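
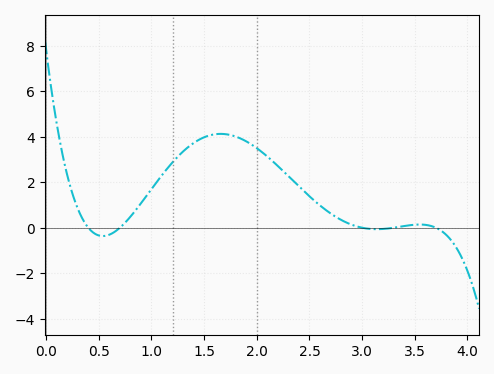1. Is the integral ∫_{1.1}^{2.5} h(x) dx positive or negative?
positive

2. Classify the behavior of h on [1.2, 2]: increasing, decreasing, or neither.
neither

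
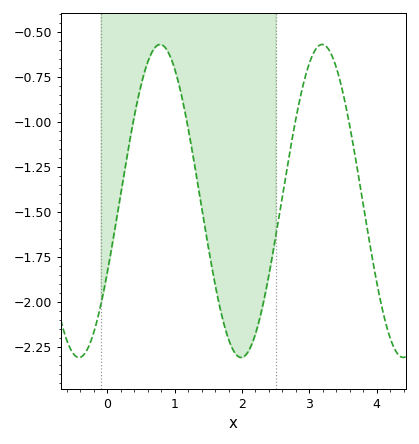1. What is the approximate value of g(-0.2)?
-2.16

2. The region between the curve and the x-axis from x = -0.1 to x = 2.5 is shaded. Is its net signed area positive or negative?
negative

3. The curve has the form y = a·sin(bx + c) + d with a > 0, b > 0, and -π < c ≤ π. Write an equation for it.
y = 0.87sin(2.6x - 0.47) - 1.44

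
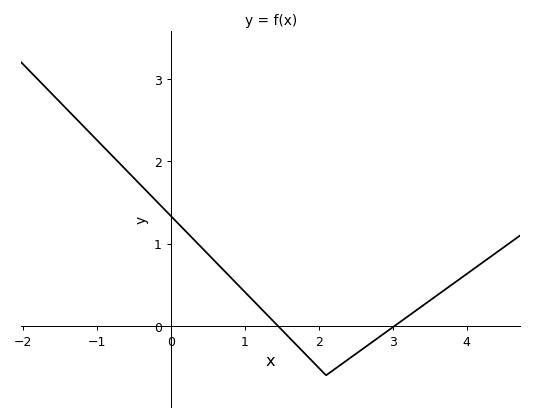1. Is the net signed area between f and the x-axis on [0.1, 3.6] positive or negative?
positive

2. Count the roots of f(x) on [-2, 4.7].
2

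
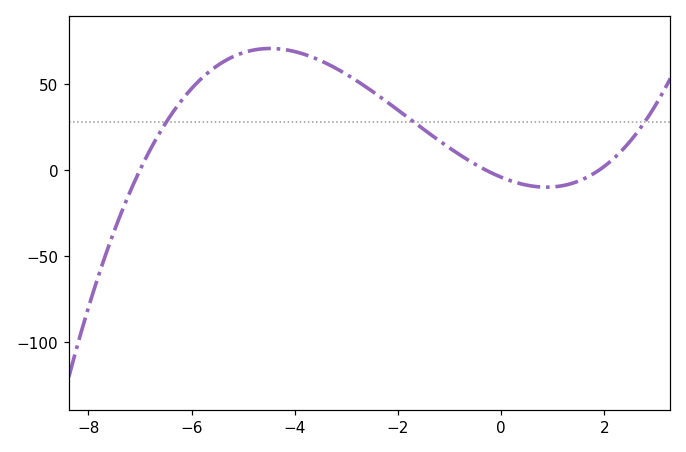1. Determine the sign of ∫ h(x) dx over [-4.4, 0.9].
positive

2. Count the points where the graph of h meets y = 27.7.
3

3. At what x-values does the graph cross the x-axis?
-7, -0.4, 1.8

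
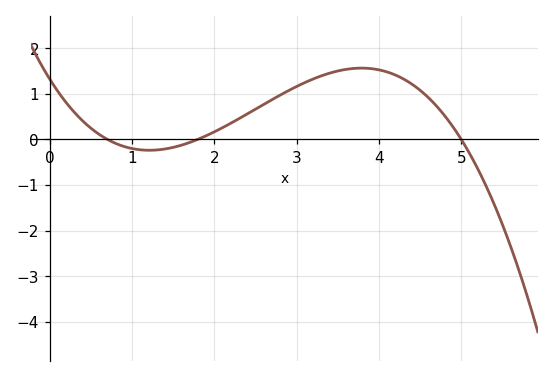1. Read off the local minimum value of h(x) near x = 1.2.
-0.239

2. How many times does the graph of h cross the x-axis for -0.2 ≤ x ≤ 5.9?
3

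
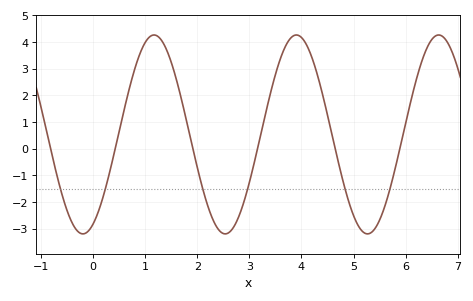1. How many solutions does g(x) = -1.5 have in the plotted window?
6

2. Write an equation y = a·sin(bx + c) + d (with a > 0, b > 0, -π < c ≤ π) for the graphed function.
y = 3.73sin(2.3x - 1.1) + 0.53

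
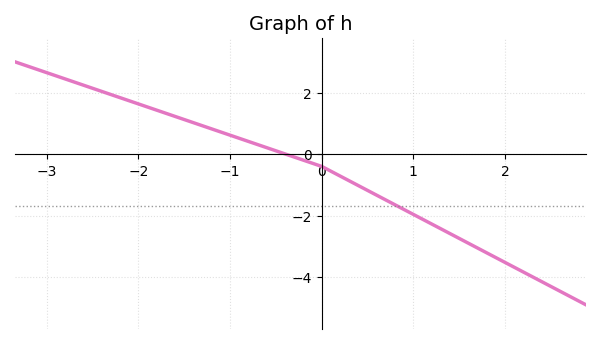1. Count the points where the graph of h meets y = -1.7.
1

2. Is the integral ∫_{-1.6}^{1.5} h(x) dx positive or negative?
negative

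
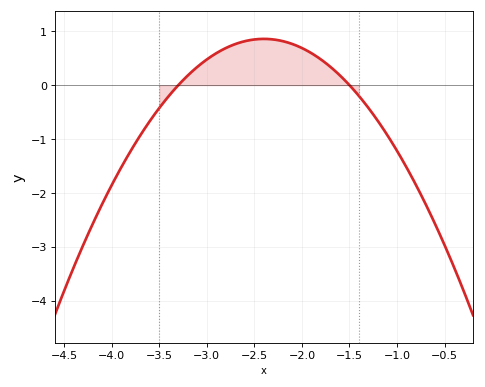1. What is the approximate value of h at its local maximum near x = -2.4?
0.9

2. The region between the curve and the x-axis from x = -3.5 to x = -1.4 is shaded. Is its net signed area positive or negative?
positive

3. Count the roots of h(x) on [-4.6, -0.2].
2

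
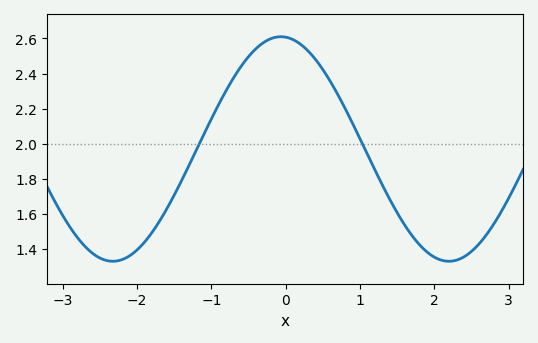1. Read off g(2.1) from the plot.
1.34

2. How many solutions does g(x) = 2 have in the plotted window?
2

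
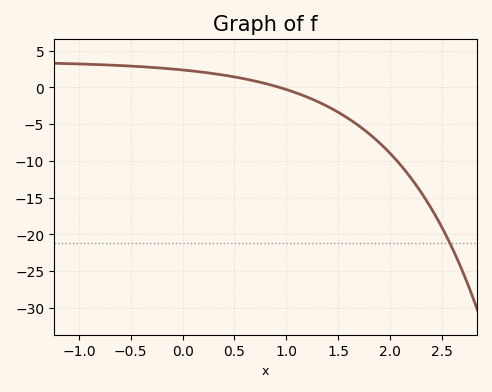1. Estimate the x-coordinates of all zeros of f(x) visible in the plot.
0.938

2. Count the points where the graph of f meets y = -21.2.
1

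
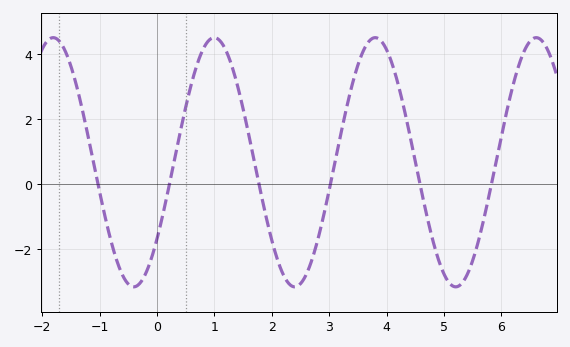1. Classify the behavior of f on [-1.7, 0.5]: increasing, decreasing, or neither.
neither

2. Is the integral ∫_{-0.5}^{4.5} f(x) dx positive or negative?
positive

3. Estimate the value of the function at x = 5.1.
-3.06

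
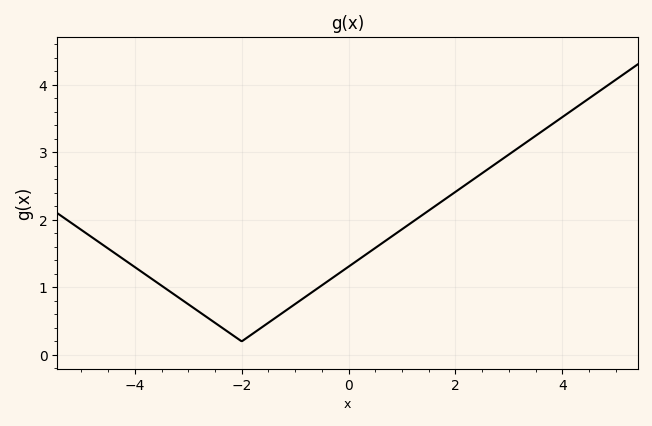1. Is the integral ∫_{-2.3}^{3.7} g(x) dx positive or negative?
positive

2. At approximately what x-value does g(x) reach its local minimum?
-2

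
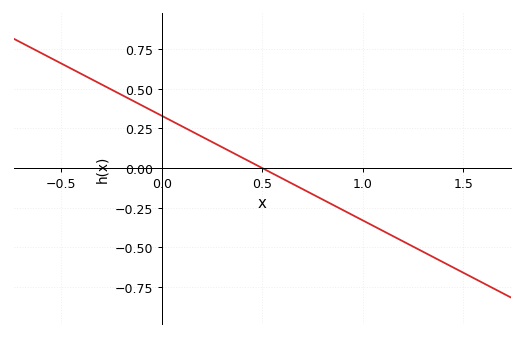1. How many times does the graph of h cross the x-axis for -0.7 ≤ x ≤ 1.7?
1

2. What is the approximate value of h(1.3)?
-0.528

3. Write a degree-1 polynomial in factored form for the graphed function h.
y = -0.66(x - 0.5)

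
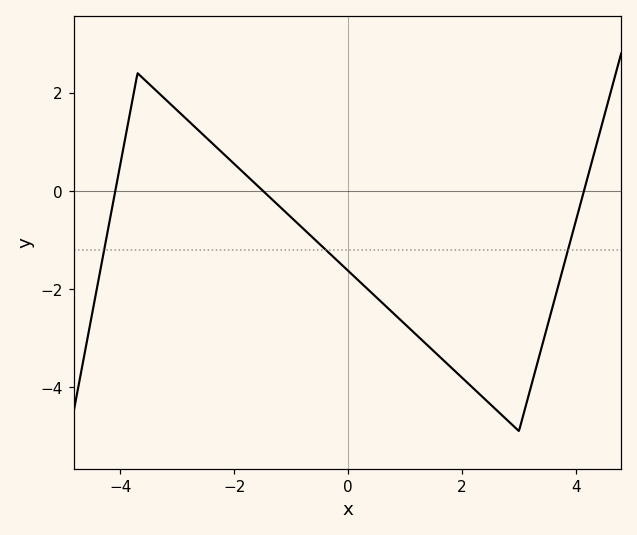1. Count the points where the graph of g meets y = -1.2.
3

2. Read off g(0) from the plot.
-1.63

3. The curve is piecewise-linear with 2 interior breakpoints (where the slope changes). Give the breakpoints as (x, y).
(-3.7, 2.4); (3, -4.9)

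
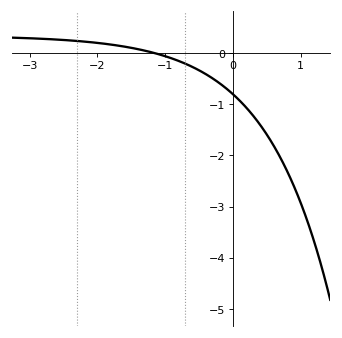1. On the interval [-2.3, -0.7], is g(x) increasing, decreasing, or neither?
decreasing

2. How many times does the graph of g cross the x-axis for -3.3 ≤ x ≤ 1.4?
1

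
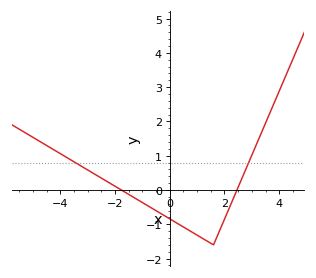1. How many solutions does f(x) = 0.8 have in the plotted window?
2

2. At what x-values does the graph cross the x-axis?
-1.77, 2.46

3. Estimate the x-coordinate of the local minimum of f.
1.6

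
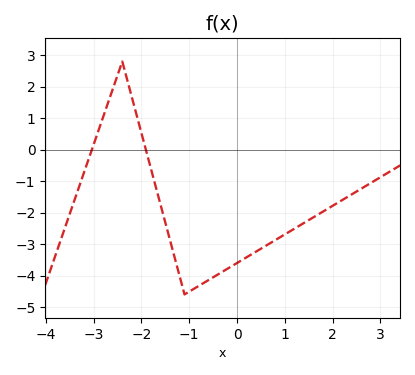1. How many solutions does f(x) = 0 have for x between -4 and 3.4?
2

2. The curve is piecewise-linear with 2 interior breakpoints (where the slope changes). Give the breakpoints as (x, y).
(-2.4, 2.8); (-1.1, -4.6)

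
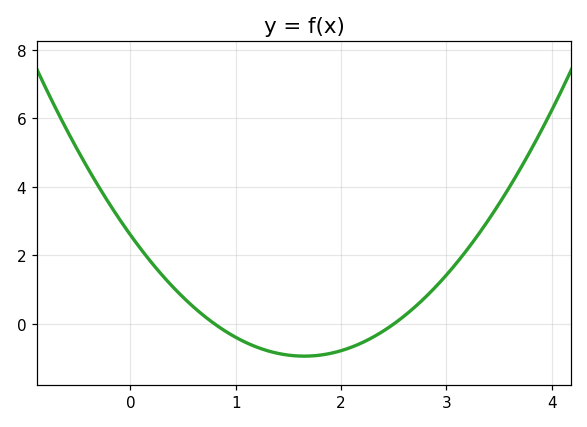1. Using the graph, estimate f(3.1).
1.79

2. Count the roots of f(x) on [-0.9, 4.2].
2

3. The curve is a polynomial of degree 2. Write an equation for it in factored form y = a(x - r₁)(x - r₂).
y = 1.3(x - 0.8)(x - 2.5)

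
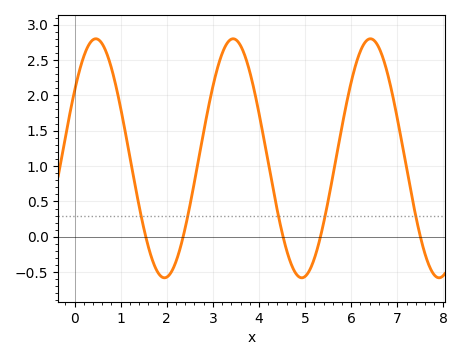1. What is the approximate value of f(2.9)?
1.8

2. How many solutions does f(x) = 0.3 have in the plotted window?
5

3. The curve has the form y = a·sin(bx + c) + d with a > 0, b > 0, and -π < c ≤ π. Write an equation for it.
y = 1.69sin(2.1x + 0.6) + 1.11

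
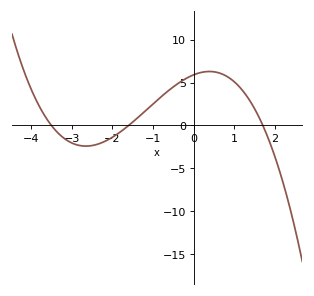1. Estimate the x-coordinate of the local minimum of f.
-2.65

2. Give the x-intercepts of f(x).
-3.5, -1.6, 1.7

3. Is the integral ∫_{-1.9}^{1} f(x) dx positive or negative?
positive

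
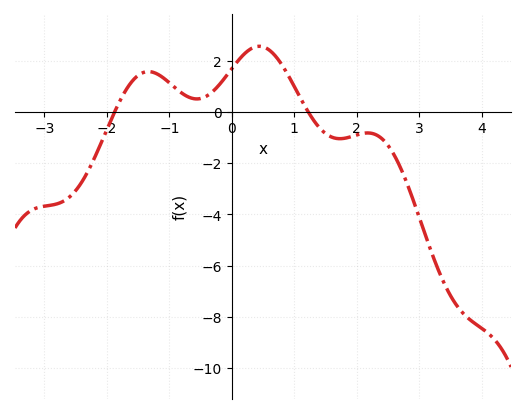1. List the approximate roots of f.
-1.8, 1.2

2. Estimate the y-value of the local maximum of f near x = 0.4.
2.6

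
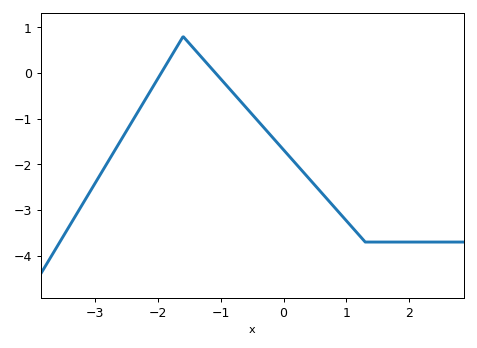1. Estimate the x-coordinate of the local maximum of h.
-1.6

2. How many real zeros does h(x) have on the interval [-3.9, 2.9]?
2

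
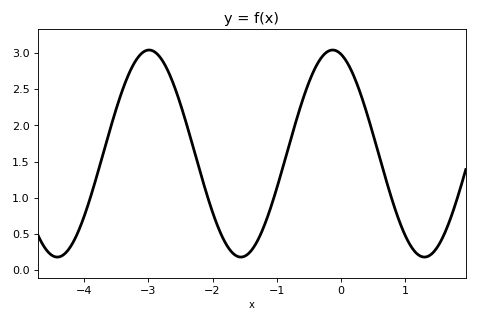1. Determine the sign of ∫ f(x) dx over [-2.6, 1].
positive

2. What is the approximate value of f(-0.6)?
2.35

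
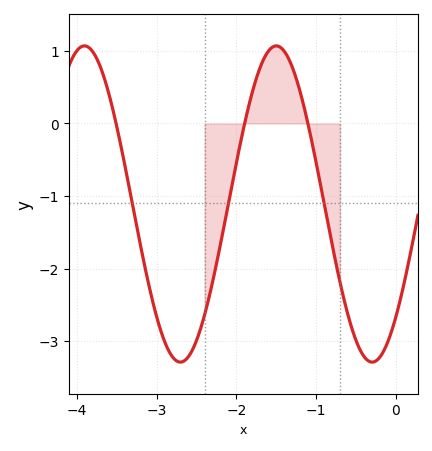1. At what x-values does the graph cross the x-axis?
-3.5, -1.9, -1.1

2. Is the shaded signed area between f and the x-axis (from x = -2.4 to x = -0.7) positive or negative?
negative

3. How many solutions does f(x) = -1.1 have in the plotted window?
3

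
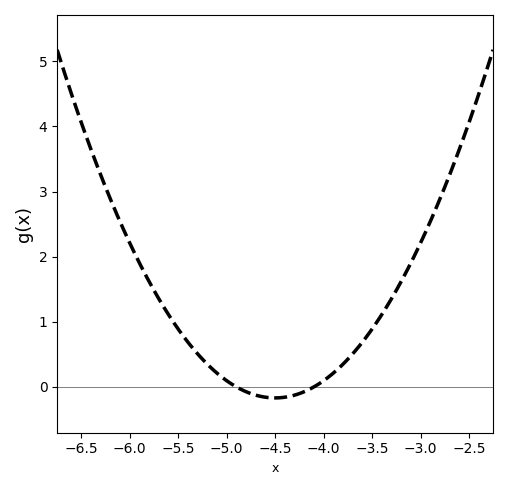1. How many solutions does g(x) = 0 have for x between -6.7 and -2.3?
2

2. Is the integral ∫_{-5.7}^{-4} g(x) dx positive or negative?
positive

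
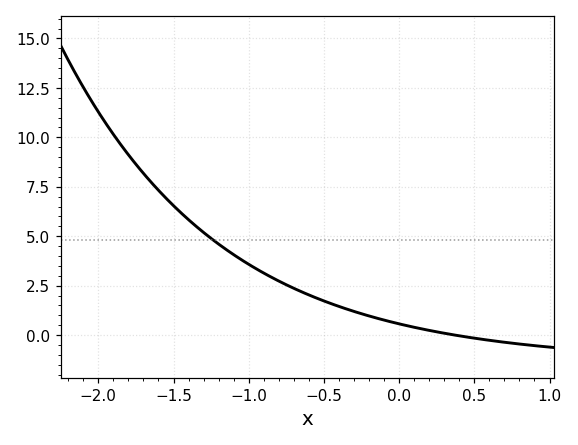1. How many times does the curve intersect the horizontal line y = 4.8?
1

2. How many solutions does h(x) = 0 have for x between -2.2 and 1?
1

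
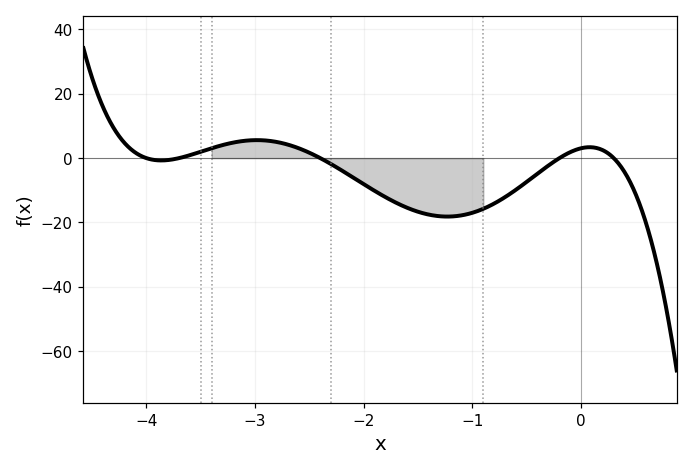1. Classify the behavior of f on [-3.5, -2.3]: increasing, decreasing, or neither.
neither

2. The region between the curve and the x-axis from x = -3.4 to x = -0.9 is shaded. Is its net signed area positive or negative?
negative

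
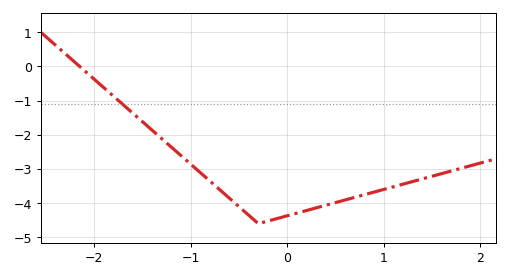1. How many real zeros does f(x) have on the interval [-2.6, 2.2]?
1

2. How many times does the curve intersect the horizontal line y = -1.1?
1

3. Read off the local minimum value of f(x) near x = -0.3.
-4.6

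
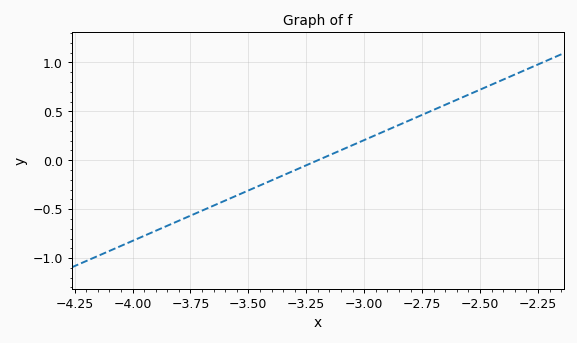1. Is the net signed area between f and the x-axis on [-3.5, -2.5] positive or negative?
positive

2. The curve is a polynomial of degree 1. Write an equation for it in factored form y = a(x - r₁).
y = 1.03(x + 3.2)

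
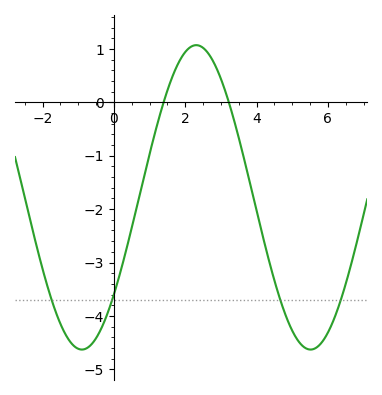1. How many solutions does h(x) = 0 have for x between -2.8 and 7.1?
2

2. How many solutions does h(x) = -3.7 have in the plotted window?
4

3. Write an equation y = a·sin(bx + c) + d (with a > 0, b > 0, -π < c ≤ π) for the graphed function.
y = 2.85sin(0.98x - 0.692) - 1.78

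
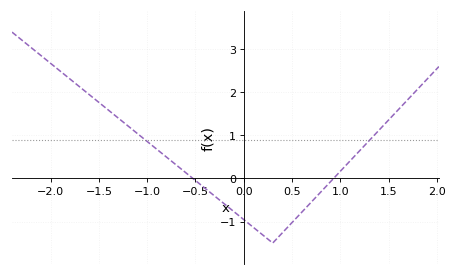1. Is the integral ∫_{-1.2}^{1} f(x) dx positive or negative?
negative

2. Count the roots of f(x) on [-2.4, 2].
2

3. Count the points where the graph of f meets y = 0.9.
2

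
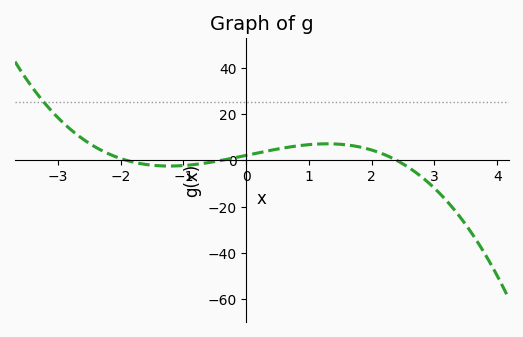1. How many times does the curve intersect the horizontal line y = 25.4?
1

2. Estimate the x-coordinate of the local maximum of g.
1.29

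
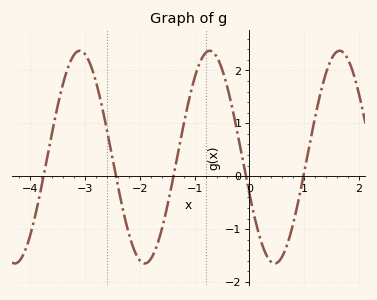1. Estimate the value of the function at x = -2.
-1.59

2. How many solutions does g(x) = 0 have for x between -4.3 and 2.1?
5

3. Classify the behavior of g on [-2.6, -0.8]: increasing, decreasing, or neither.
neither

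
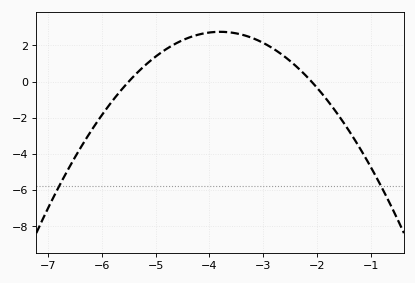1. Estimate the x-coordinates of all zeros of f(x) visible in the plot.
-5.5, -2.1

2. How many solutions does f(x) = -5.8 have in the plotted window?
2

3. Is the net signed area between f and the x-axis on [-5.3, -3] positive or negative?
positive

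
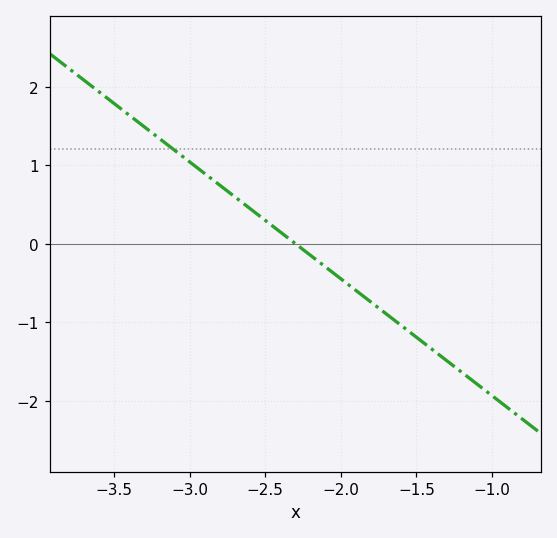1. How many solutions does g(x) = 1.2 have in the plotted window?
1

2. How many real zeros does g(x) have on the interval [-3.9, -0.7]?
1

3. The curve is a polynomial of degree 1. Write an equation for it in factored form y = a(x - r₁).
y = -1.49(x + 2.3)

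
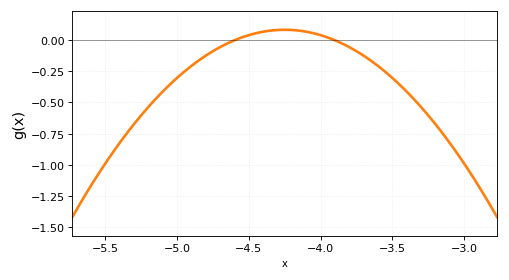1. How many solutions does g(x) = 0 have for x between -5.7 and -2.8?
2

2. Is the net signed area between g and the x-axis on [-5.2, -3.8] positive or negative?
negative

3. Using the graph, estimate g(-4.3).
0.08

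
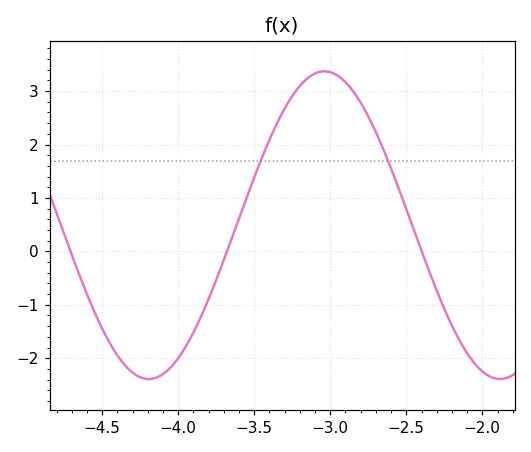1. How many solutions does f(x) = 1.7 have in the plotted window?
2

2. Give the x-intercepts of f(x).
-4.71, -3.68, -2.4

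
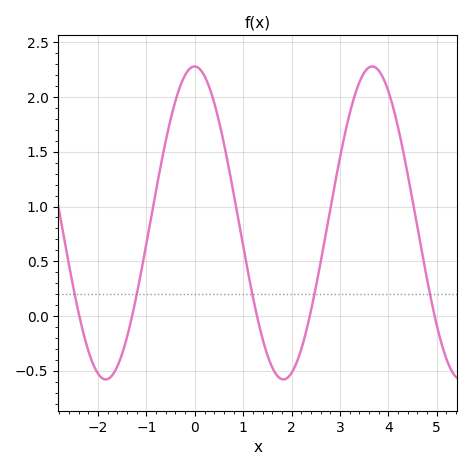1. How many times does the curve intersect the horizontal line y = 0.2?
5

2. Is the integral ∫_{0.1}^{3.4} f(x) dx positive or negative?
positive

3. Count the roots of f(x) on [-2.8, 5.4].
5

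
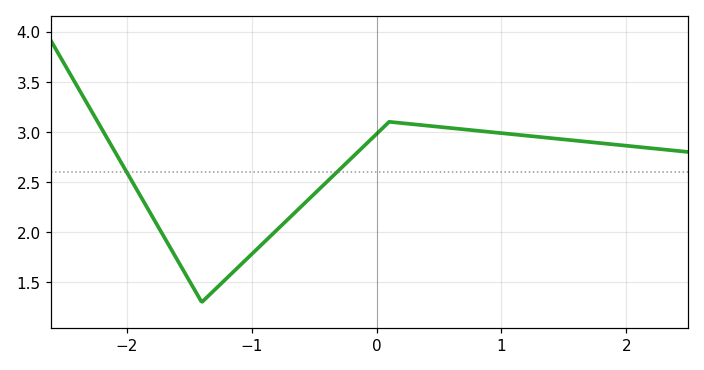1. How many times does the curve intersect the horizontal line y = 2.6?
2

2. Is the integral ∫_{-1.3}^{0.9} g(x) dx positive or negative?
positive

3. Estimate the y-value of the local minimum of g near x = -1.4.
1.3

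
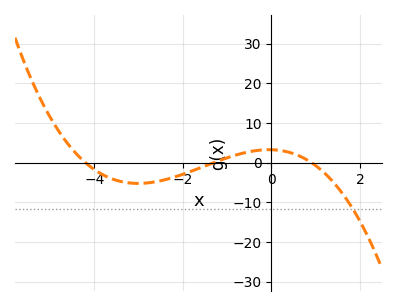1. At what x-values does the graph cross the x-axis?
-4.2, -1.3, 0.9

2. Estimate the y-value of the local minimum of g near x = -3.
-5.25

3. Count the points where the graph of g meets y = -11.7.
1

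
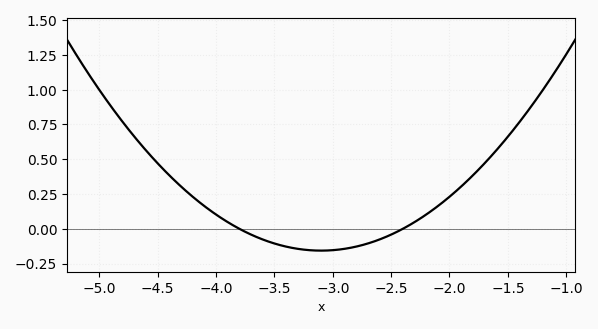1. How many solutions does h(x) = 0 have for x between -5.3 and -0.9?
2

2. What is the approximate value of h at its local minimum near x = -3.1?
-0.16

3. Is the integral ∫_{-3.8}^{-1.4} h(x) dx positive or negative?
positive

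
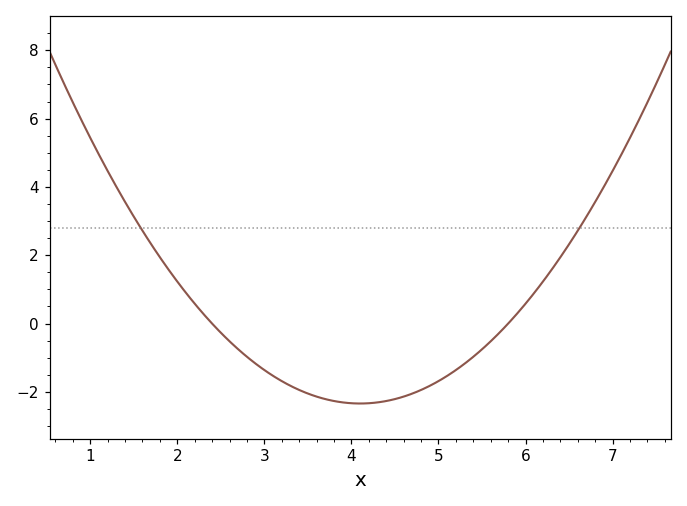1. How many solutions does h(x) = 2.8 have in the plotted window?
2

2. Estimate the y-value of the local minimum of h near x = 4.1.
-2.34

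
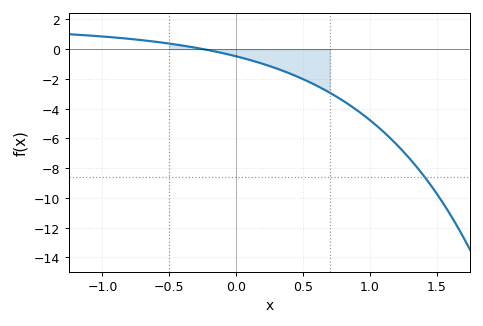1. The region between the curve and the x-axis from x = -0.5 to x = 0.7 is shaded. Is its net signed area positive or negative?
negative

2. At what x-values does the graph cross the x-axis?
-0.25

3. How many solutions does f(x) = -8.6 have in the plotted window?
1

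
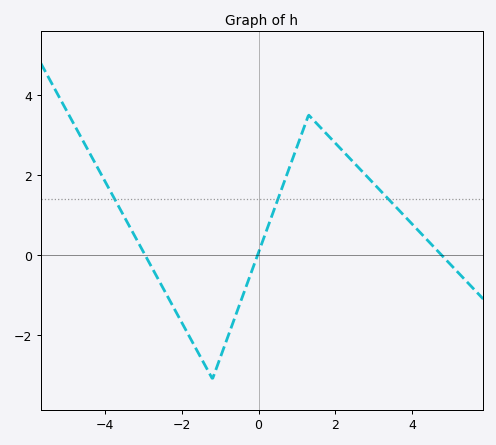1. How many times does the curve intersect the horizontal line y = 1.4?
3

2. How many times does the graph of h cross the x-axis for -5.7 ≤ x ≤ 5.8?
3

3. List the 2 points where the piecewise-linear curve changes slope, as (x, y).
(-1.2, -3.1); (1.3, 3.5)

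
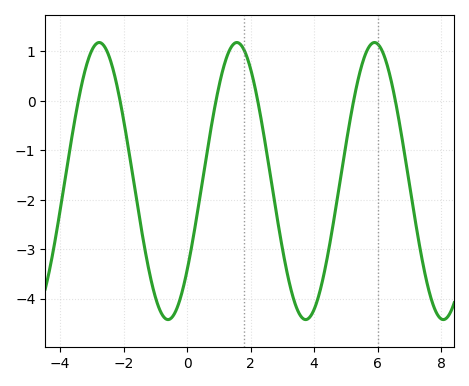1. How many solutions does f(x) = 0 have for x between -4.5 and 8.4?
6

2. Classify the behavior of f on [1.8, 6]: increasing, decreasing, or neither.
neither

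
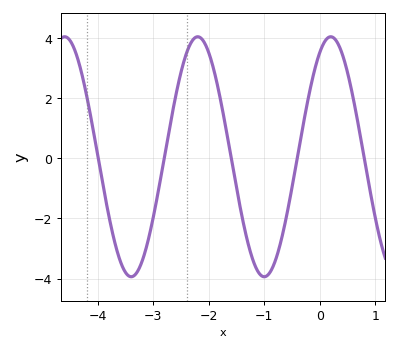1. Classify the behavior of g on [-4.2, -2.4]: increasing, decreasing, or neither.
neither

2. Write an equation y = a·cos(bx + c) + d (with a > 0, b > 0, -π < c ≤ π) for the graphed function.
y = 3.99cos(2.6x - 0.52) + 0.05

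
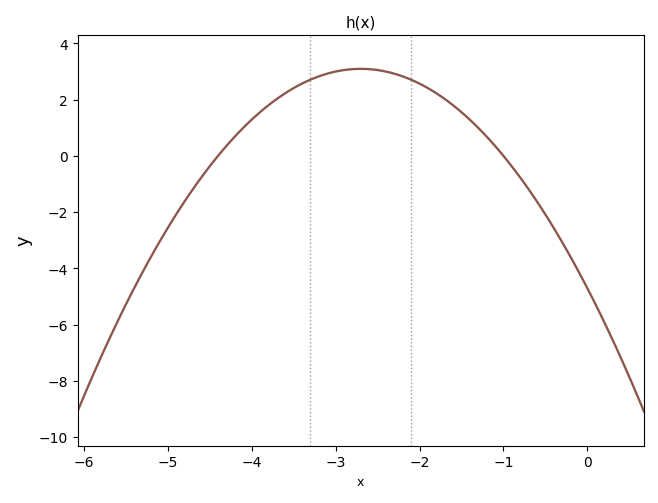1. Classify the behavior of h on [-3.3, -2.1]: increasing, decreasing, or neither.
neither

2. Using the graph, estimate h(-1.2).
0.6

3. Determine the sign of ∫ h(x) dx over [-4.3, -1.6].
positive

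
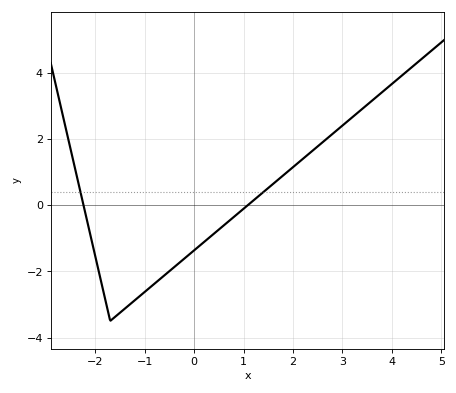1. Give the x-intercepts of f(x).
-2.2, 1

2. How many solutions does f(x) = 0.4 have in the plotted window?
2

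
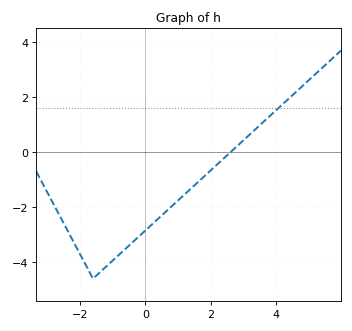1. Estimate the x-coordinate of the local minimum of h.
-1.6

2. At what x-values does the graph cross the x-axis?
2.59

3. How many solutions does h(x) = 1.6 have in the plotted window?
1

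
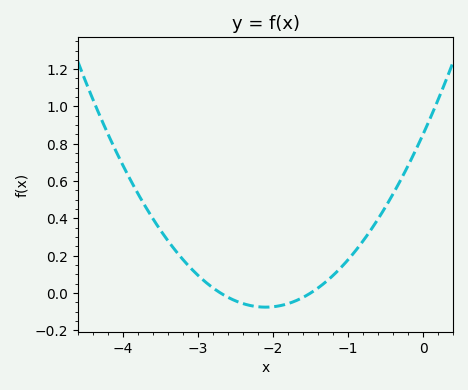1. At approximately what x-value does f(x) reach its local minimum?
-2.1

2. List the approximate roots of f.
-2.7, -1.5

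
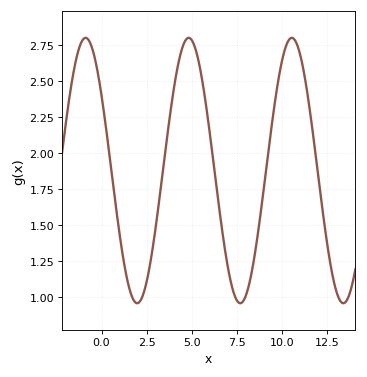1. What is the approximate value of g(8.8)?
1.57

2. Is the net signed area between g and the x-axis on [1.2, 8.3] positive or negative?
positive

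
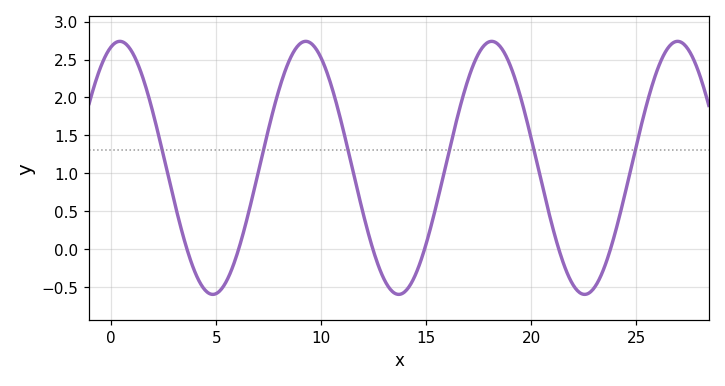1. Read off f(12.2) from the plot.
0.25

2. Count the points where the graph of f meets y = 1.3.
6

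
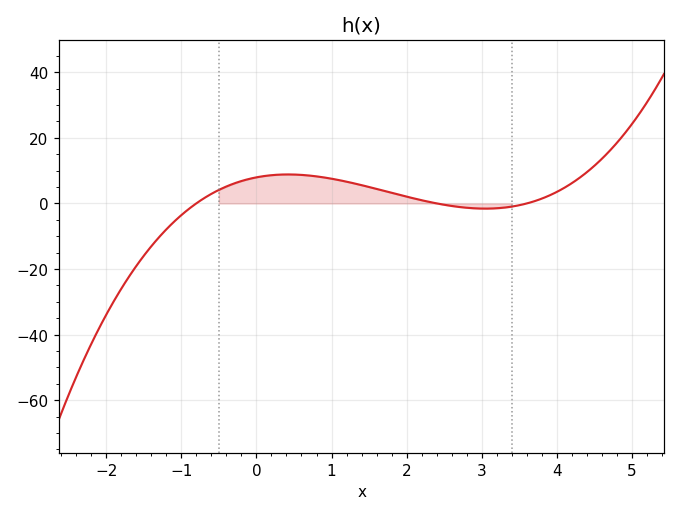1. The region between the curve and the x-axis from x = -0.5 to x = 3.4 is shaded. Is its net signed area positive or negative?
positive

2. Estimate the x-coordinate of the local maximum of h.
0.4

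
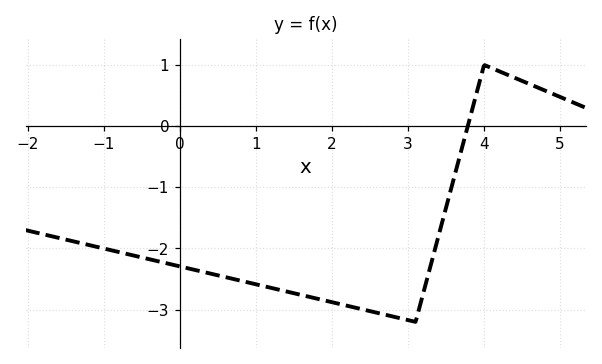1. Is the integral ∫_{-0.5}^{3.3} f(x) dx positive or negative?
negative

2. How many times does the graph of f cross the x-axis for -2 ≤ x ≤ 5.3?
1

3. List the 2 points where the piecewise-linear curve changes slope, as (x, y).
(3.1, -3.2); (4, 1)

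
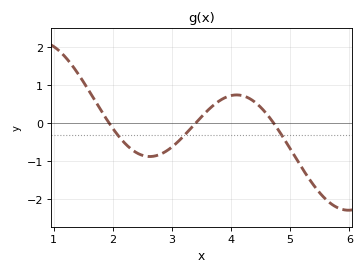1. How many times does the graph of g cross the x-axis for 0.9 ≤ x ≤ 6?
3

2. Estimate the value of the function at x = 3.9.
0.671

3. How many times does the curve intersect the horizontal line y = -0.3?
3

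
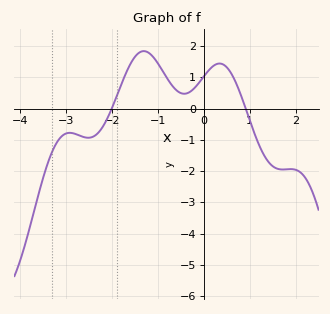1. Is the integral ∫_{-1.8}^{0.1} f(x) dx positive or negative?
positive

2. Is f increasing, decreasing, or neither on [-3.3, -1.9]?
neither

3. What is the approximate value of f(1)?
-0.4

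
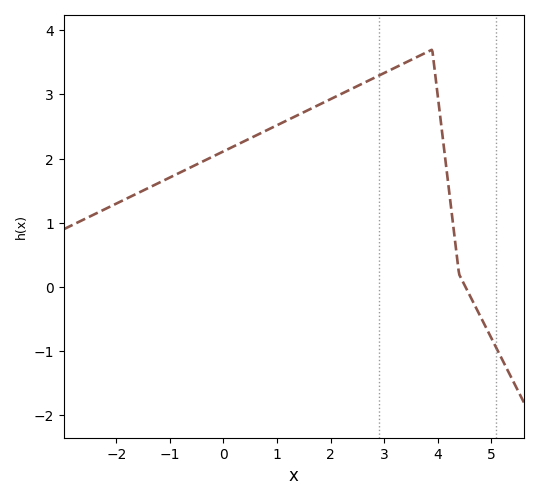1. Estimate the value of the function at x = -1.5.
1.5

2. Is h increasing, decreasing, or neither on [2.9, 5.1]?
neither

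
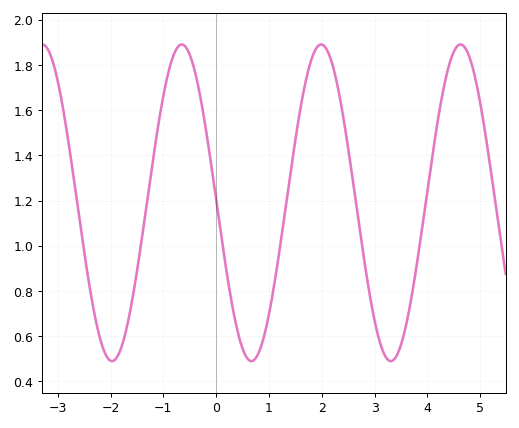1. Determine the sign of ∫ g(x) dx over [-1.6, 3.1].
positive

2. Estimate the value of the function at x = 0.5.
0.54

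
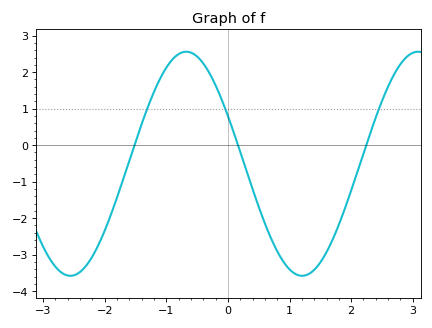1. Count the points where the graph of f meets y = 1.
3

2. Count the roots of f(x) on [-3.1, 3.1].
3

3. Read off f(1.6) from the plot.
-2.9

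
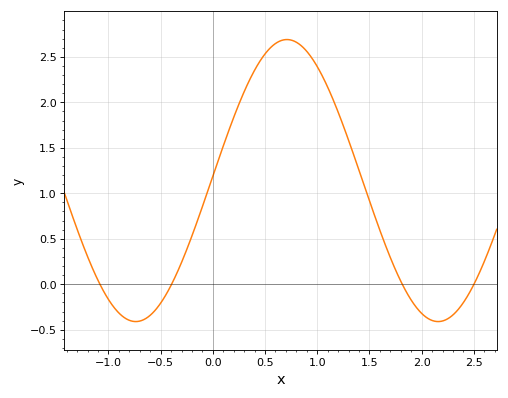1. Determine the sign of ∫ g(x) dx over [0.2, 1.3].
positive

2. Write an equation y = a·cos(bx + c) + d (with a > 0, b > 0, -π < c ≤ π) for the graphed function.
y = 1.55cos(2.2x - 1.5) + 1.14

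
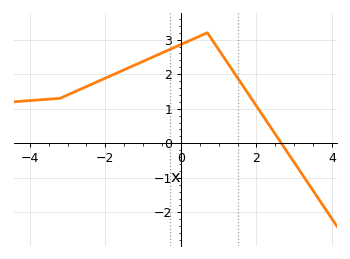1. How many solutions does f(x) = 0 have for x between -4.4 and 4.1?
1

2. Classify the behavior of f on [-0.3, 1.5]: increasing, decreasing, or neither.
neither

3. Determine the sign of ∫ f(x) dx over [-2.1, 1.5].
positive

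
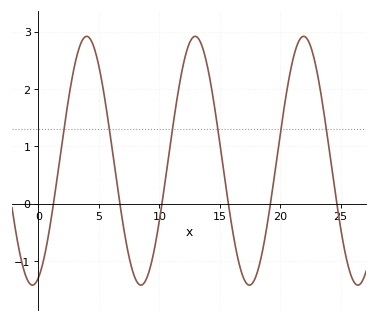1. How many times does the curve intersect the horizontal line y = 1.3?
6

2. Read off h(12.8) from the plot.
2.91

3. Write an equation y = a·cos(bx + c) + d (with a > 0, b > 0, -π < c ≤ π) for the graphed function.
y = 2.17cos(0.7x - 2.79) + 0.75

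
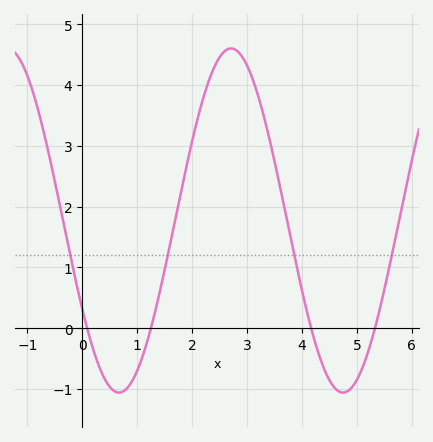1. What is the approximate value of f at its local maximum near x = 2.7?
4.6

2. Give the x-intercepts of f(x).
0.1, 1.3, 4.2, 5.3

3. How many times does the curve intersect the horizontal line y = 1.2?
4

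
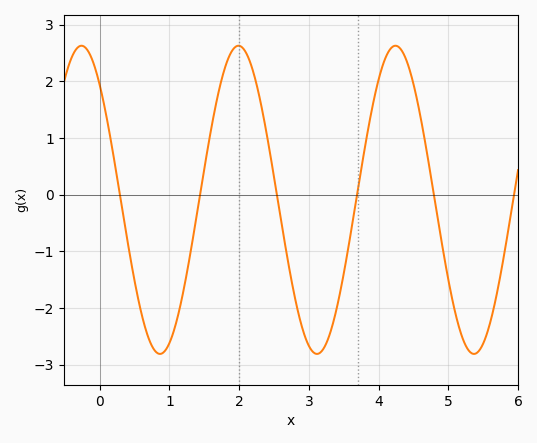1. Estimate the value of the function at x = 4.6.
1.39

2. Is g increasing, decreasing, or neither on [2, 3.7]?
neither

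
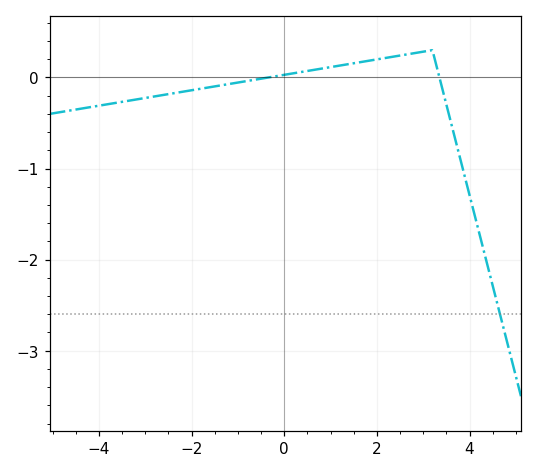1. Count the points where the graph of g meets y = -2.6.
1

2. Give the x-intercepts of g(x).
-0.4, 3.4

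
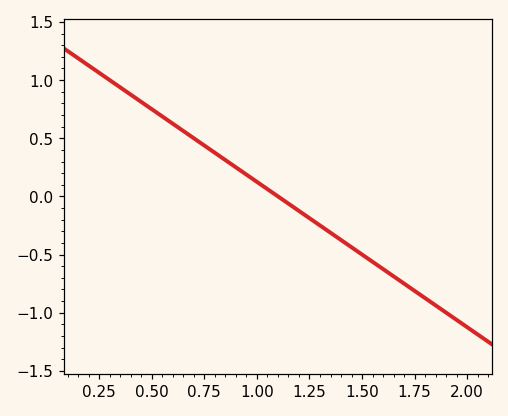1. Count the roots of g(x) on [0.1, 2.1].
1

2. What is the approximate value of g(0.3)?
1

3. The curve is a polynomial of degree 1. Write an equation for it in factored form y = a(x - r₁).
y = -1.25(x - 1.1)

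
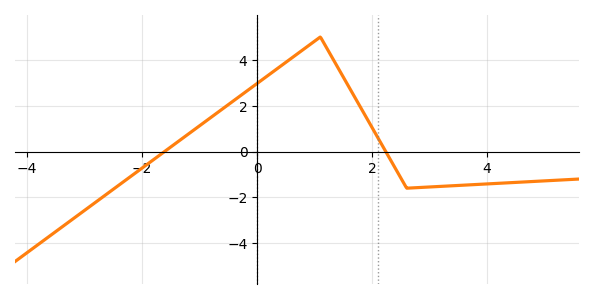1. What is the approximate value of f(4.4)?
-1.36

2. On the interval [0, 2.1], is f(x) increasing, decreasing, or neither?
neither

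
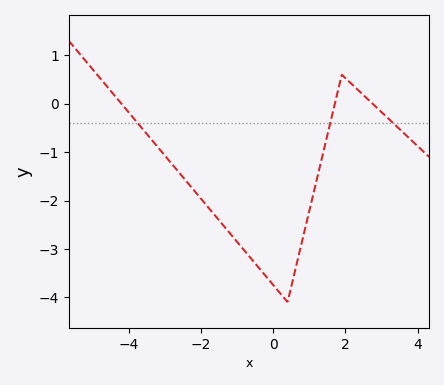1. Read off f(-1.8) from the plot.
-2.1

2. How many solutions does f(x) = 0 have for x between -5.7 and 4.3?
3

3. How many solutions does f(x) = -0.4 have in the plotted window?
3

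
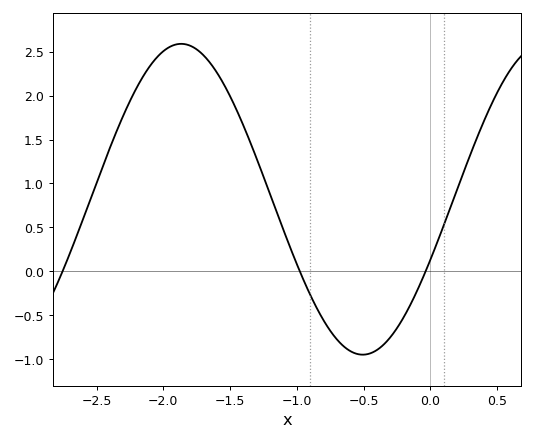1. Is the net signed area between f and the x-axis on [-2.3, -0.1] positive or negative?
positive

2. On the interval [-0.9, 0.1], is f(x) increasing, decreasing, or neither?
neither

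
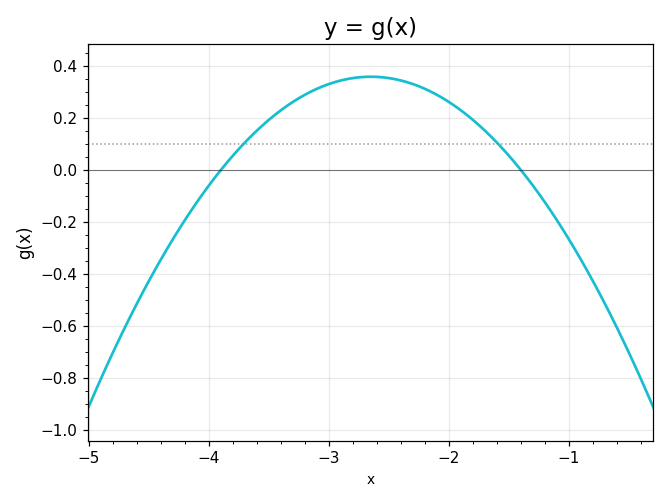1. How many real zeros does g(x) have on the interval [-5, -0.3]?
2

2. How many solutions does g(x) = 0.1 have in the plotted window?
2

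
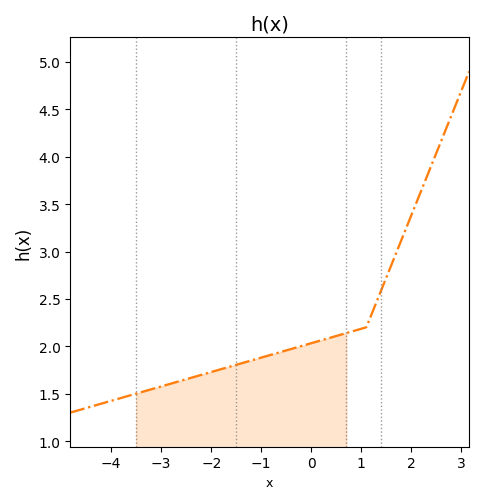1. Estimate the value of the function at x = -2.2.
1.7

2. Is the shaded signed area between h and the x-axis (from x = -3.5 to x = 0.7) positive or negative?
positive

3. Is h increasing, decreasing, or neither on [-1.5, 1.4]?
increasing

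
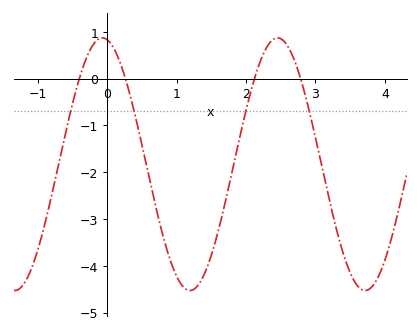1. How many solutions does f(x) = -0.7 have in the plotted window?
4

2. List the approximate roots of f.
-0.4, 0.3, 2.1, 2.8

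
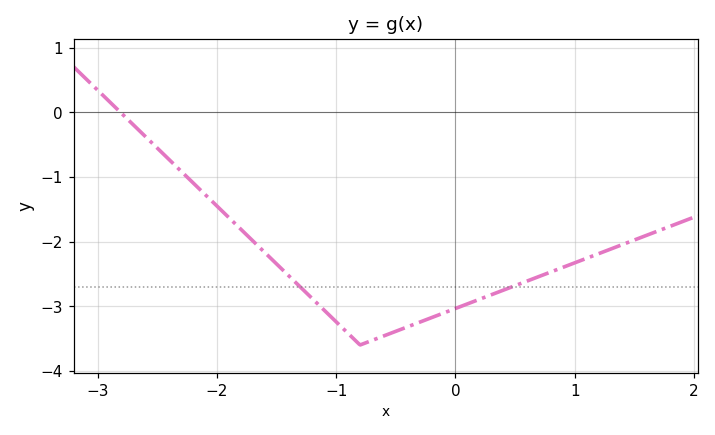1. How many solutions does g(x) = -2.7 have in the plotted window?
2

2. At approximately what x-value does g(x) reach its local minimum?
-0.8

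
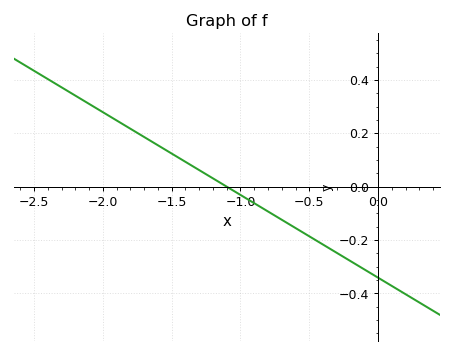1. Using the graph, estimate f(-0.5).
-0.18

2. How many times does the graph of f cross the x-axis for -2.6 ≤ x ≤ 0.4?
1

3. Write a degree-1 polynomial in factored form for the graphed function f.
y = -0.31(x + 1.1)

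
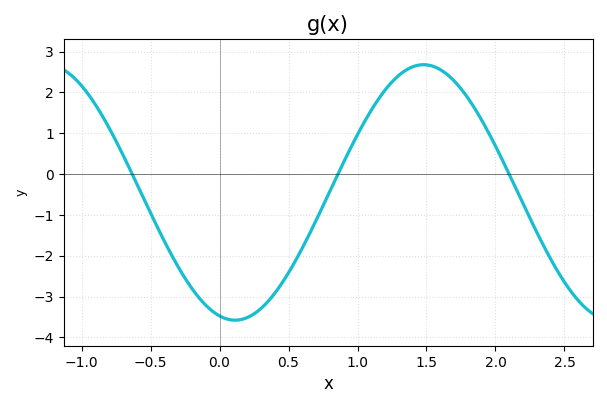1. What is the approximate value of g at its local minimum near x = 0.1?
-3.58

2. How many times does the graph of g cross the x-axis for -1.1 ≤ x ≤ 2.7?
3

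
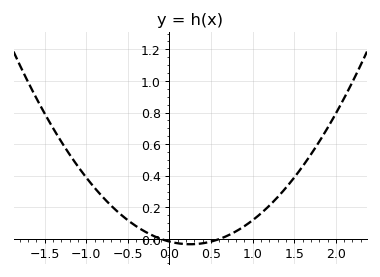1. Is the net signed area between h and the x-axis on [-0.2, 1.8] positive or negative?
positive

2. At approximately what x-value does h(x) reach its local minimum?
0.2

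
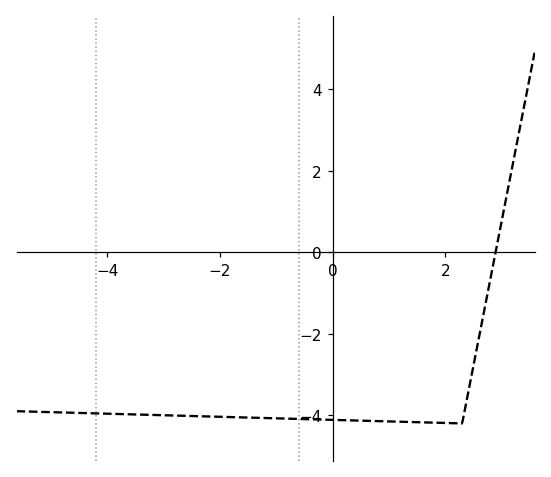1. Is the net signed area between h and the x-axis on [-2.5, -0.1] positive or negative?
negative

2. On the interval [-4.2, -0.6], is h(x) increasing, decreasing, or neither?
decreasing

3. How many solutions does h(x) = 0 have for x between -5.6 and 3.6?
1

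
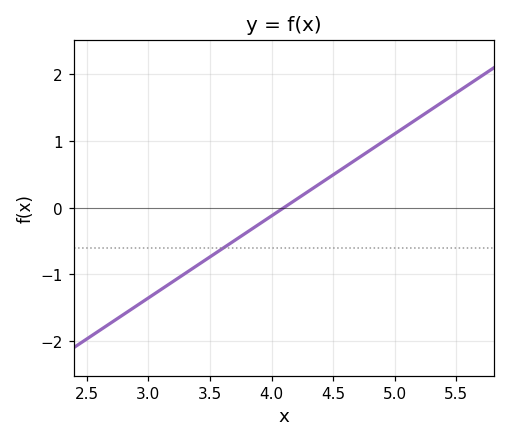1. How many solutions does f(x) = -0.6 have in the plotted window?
1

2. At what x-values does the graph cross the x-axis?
4.1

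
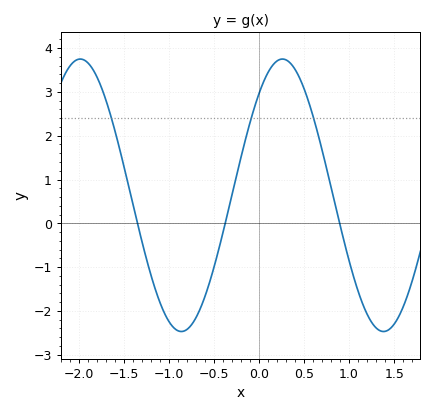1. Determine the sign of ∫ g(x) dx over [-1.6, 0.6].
positive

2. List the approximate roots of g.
-1.35, -0.375, 0.895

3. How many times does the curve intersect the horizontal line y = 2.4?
3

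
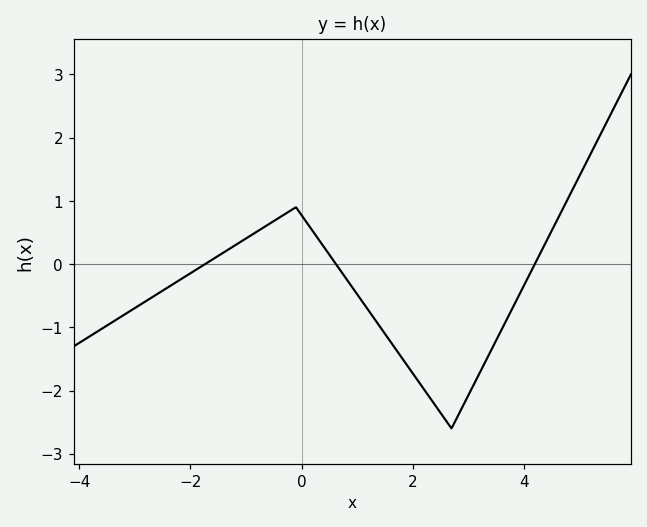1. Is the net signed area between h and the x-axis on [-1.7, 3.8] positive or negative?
negative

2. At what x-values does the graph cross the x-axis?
-1.8, 0.6, 4.2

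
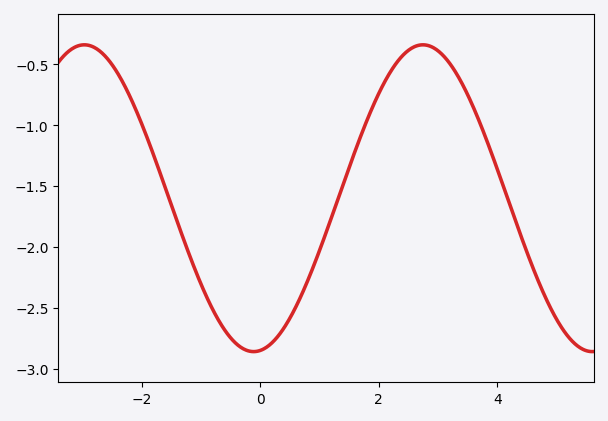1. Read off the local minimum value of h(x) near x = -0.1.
-2.86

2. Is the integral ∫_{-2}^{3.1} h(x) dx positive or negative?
negative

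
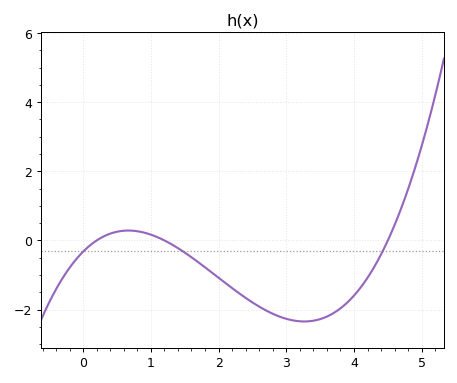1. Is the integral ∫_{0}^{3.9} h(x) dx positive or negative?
negative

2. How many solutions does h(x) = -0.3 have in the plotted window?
3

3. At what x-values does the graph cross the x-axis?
0.2, 1.2, 4.5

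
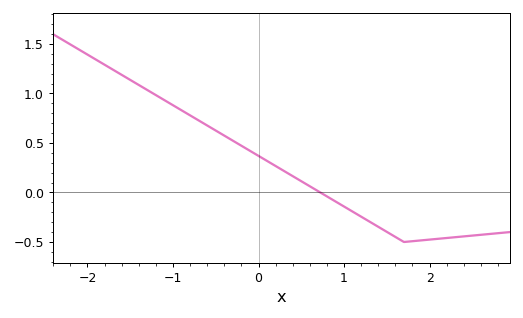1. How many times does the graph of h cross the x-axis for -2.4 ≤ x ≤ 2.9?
1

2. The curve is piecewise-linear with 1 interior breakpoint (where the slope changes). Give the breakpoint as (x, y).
(1.7, -0.5)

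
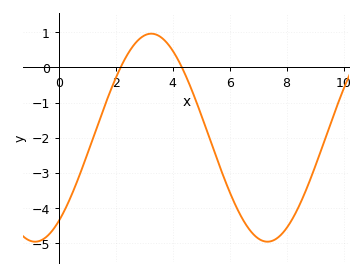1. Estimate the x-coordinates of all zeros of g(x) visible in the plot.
2.2, 4.4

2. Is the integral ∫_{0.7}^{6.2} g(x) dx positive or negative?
negative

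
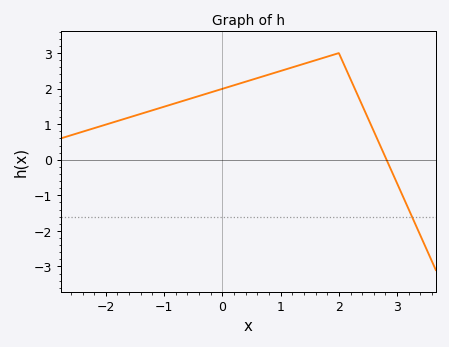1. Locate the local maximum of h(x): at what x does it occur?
2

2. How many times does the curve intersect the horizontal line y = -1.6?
1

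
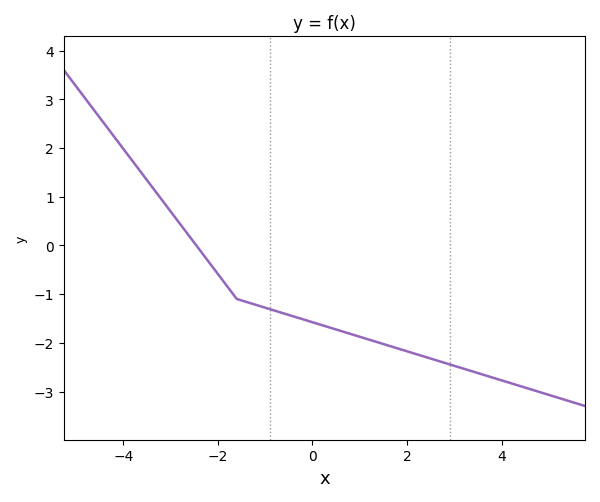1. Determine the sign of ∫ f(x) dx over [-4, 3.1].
negative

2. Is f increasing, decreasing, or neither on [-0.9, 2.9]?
decreasing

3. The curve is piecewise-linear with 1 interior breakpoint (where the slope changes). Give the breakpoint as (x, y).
(-1.6, -1.1)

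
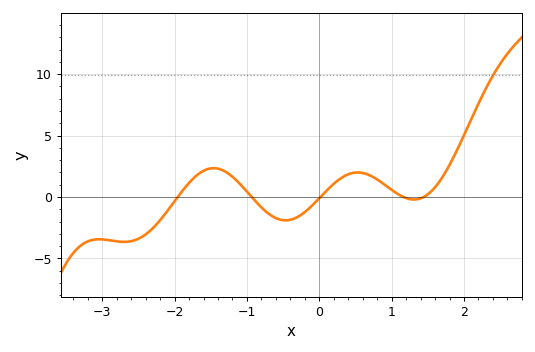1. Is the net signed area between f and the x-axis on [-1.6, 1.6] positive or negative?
positive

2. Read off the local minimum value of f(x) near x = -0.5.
-1.9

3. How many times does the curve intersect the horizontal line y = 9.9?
1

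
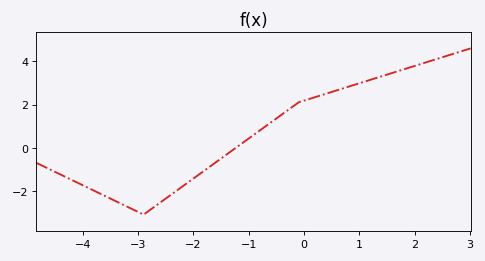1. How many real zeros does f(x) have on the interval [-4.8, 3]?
1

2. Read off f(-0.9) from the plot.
0.6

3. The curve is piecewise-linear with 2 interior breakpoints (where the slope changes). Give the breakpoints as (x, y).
(-2.9, -3.1); (-0.1, 2.1)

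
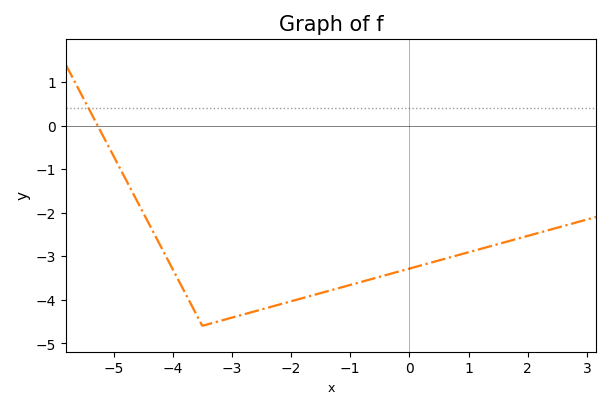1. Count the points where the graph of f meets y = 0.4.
1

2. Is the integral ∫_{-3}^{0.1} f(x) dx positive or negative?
negative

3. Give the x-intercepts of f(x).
-5.2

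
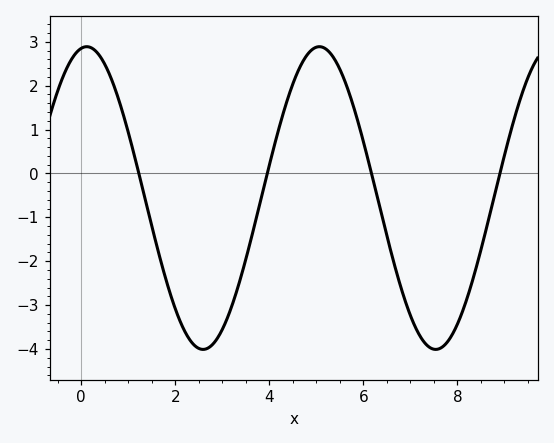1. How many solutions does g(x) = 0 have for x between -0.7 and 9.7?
4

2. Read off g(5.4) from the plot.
2.6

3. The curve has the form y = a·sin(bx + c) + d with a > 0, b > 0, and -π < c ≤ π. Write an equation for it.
y = 3.45sin(1.3x + 1.4) - 0.56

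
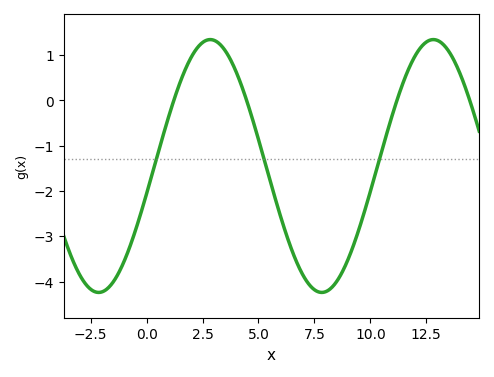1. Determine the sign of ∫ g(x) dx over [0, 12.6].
negative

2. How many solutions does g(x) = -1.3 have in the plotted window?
3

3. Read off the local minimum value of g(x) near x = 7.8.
-4.24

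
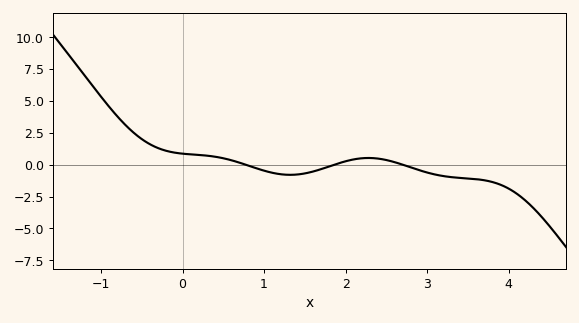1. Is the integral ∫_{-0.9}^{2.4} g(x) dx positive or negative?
positive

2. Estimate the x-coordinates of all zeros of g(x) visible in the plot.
0.774, 1.86, 2.7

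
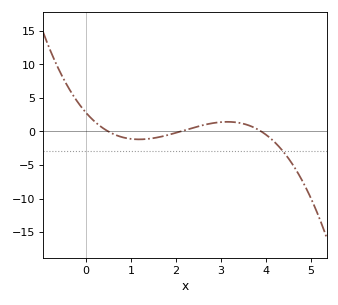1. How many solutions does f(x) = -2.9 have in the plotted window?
1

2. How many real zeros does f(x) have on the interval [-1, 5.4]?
3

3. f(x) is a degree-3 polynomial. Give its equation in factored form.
y = -0.69(x - 0.5)(x - 2.1)(x - 3.9)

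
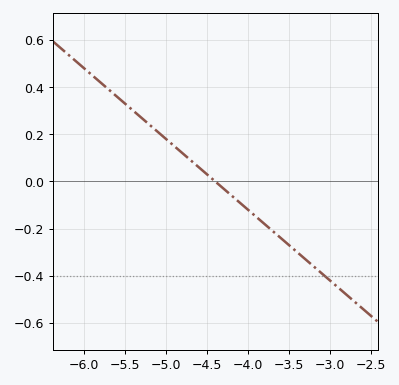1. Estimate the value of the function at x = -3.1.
-0.4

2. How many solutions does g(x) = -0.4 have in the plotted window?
1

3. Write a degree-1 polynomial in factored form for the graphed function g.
y = -0.3(x + 4.4)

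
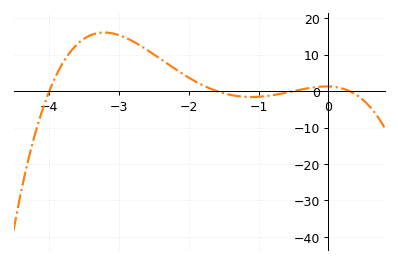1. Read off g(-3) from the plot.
15.4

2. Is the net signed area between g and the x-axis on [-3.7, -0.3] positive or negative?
positive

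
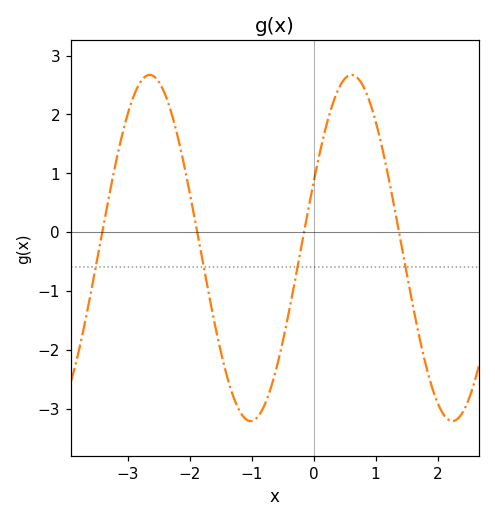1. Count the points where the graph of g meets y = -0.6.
4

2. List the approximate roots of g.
-3.41, -1.88, -0.154, 1.38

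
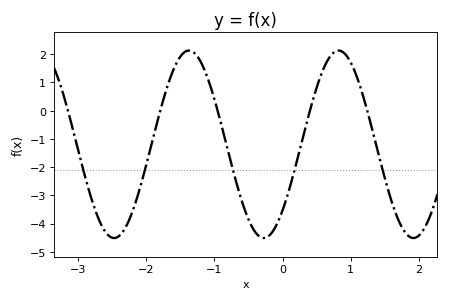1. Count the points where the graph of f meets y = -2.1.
5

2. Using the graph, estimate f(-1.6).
1.46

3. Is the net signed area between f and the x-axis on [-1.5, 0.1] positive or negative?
negative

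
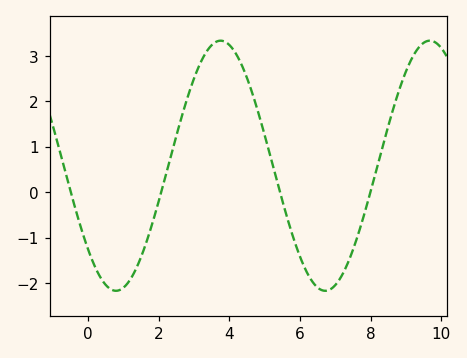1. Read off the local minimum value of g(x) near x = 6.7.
-2.2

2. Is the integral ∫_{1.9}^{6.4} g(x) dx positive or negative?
positive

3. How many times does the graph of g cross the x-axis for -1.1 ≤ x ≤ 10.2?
4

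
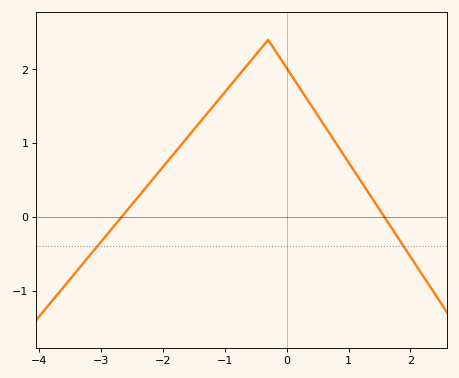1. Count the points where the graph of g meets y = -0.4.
2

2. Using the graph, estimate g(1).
0.7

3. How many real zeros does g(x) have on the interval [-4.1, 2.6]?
2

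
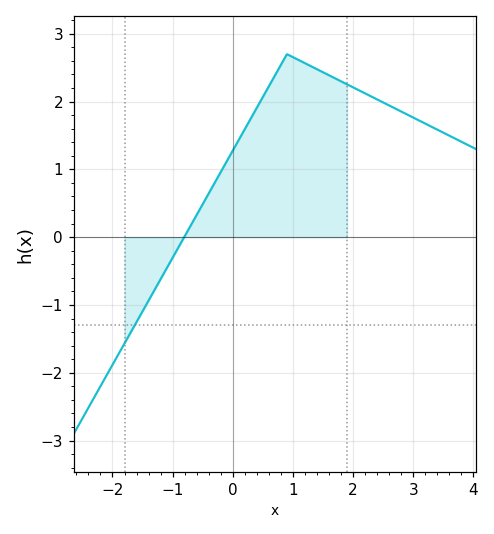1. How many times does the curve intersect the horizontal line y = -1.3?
1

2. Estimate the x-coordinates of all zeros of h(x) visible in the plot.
-0.808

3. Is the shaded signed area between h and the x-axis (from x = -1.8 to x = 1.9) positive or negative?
positive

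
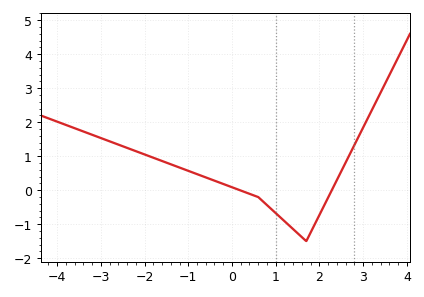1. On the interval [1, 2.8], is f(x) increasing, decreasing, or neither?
neither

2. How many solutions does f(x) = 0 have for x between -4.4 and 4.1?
2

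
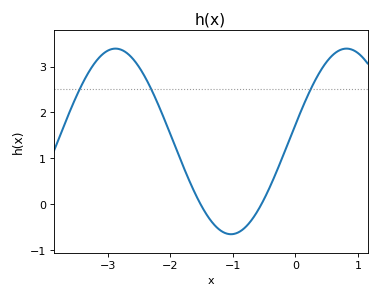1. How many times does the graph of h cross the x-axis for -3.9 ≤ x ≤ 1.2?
2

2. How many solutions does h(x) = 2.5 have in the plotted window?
3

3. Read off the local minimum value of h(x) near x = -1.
-0.65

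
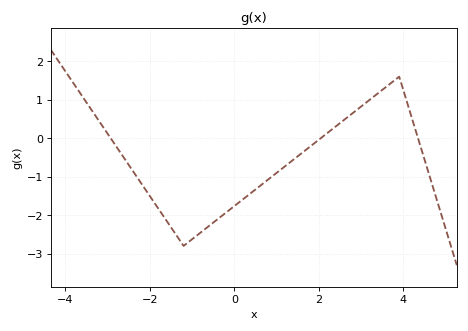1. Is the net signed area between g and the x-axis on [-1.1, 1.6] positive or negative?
negative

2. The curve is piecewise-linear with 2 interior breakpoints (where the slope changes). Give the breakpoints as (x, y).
(-1.2, -2.8); (3.9, 1.6)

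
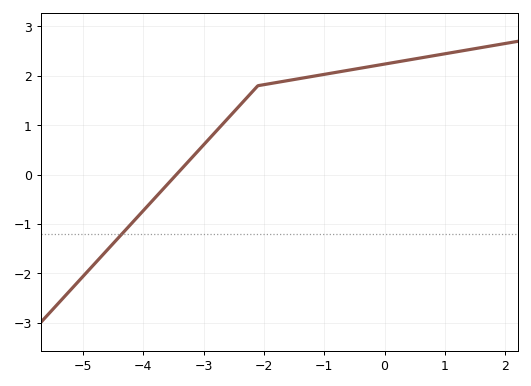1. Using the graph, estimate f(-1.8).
1.9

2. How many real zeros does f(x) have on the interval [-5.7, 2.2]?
1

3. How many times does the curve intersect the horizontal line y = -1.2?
1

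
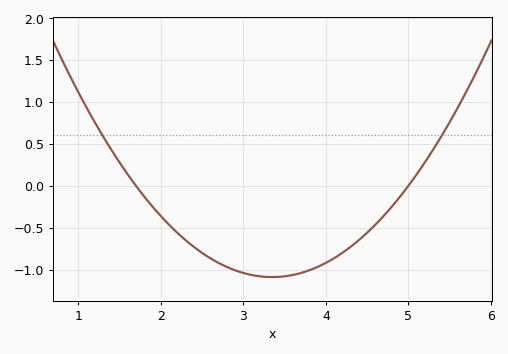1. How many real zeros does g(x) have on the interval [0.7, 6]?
2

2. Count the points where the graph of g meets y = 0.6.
2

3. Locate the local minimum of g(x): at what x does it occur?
3.3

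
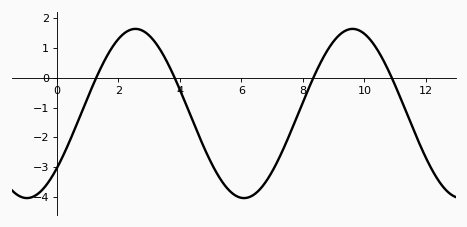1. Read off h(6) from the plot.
-4.03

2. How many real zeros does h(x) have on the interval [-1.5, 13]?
4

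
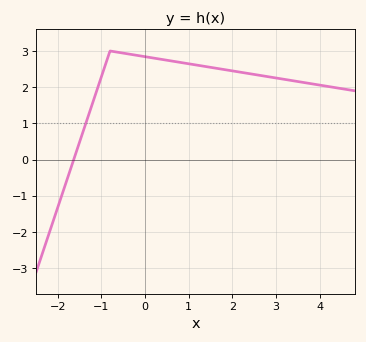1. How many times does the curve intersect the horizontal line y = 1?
1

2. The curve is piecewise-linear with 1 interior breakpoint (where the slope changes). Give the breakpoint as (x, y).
(-0.8, 3)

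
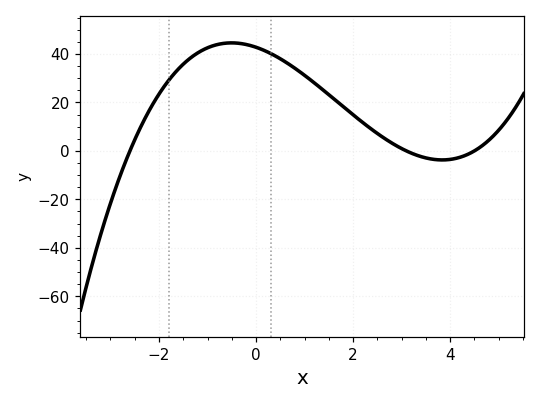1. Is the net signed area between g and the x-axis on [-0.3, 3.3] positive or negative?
positive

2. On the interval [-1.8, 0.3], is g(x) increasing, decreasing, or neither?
neither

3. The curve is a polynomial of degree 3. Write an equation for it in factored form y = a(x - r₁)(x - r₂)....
y = 1.18(x + 2.6)(x - 3.1)(x - 4.5)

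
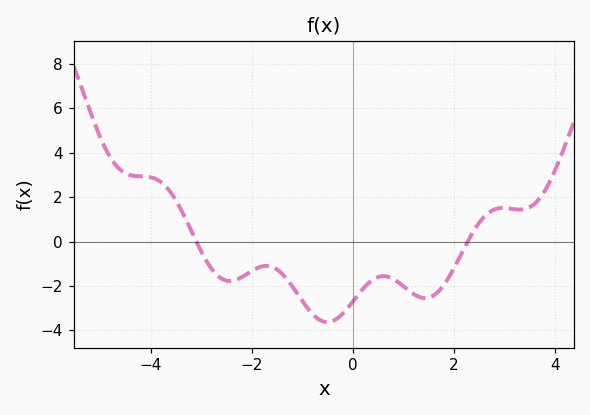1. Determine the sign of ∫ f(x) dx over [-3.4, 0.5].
negative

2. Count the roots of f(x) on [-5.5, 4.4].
2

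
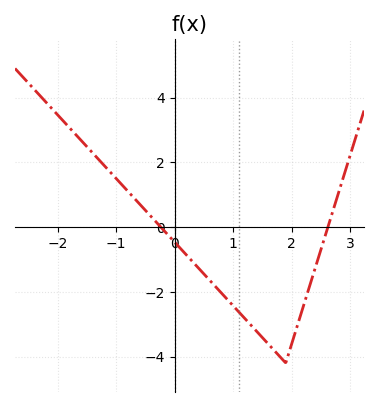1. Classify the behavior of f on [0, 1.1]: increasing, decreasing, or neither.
decreasing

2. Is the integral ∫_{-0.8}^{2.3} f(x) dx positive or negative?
negative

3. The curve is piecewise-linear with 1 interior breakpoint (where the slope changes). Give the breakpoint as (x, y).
(1.9, -4.2)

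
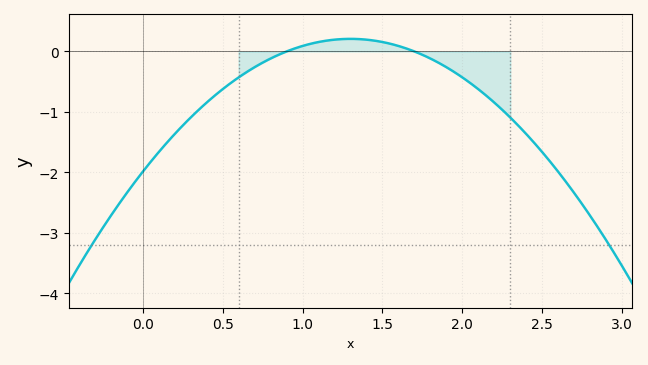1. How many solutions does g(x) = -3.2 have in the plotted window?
2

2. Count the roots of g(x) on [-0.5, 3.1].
2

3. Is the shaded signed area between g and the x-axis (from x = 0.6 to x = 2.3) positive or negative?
negative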